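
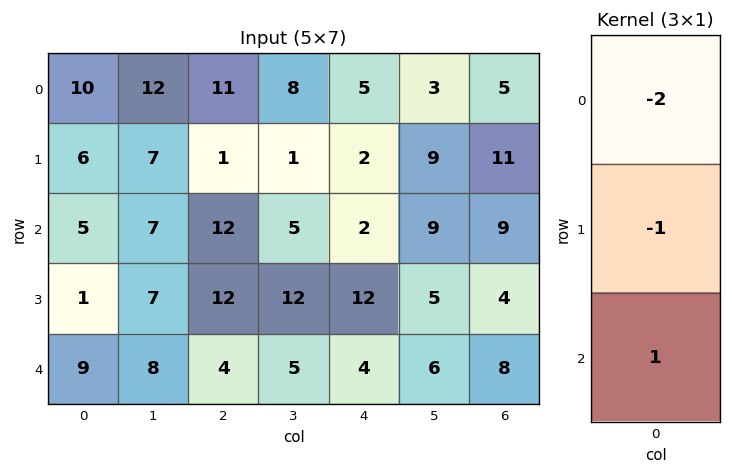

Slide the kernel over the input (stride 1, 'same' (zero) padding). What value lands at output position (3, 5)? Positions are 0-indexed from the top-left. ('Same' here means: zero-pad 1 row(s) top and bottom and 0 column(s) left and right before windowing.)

The receptive field on the zero-padded input at this output position is [9 / 5 / 6]. Elementwise product with the kernel and sum: 9·-2 + 5·-1 + 6·1.

-17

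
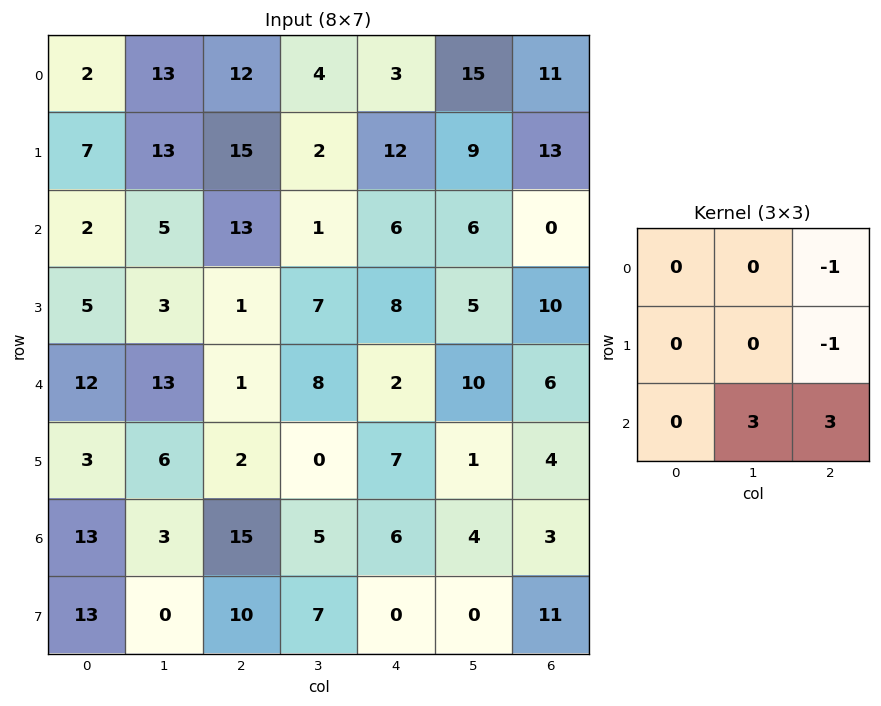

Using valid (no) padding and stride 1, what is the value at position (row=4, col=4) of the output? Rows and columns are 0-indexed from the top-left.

11

The receptive field on the input at this output position is [2 10 6 / 7 1 4 / 6 4 3]. Elementwise product with the kernel and sum: 6·-1 + 4·-1 + 4·3 + 3·3.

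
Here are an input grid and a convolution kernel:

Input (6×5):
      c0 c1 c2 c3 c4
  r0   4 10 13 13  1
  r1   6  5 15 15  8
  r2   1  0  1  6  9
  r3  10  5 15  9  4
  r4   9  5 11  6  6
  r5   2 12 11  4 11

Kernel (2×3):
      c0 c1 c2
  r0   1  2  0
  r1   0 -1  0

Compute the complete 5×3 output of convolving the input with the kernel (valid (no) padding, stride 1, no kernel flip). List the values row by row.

19 21 24
16 34 39
-4 -13 4
15 24 27
7 16 19

Output[0,0]: The receptive field on the input at this output position is [4 10 13 / 6 5 15]. Elementwise product with the kernel and sum: 4·1 + 10·2 + 5·-1.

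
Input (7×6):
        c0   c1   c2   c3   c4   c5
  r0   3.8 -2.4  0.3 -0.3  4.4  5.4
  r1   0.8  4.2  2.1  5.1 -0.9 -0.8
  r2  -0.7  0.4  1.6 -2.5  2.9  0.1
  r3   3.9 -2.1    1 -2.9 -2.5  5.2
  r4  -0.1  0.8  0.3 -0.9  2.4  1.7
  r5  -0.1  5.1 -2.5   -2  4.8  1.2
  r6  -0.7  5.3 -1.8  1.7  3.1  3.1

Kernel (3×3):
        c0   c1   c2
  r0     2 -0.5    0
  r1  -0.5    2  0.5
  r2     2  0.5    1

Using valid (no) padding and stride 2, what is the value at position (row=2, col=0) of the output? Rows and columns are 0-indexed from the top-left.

7.85

The receptive field on the input at this output position is [-0.1 0.8 0.3 / -0.1 5.1 -2.5 / -0.7 5.3 -1.8]. Elementwise product with the kernel and sum: -0.1·2 + 0.8·-0.5 + -0.1·-0.5 + 5.1·2 + -2.5·0.5 + -0.7·2 + 5.3·0.5 + -1.8·1.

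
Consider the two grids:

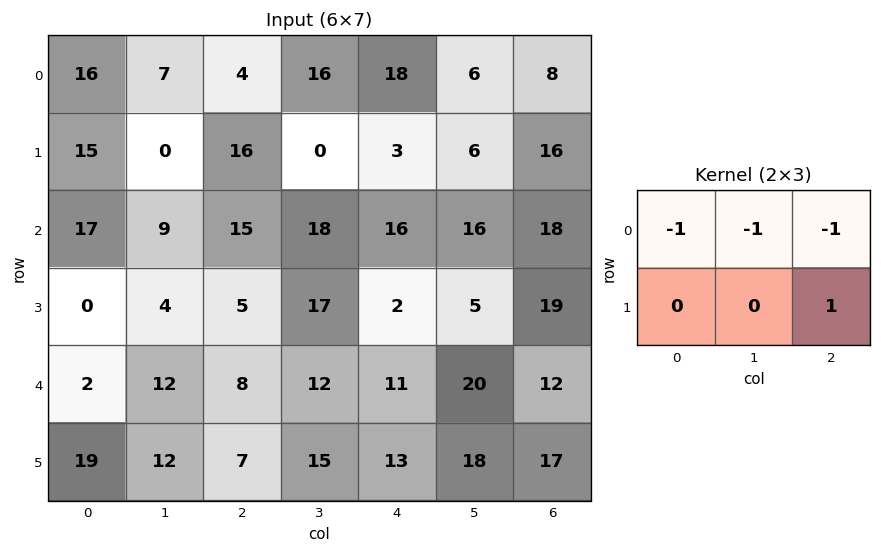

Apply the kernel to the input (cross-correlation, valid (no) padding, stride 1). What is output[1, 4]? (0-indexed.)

-7

The receptive field on the input at this output position is [3 6 16 / 16 16 18]. Elementwise product with the kernel and sum: 3·-1 + 6·-1 + 16·-1 + 18·1.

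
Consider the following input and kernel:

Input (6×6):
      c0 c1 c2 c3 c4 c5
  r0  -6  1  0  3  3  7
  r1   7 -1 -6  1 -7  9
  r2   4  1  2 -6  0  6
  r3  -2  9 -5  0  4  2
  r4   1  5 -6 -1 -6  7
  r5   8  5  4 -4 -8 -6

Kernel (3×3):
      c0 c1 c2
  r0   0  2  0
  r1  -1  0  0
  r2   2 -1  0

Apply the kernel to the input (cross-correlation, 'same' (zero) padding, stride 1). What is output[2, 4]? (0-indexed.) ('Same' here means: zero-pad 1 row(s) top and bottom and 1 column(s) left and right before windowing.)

-12

The receptive field on the zero-padded input at this output position is [1 -7 9 / -6 0 6 / 0 4 2]. Elementwise product with the kernel and sum: -7·2 + -6·-1 + 0·2 + 4·-1.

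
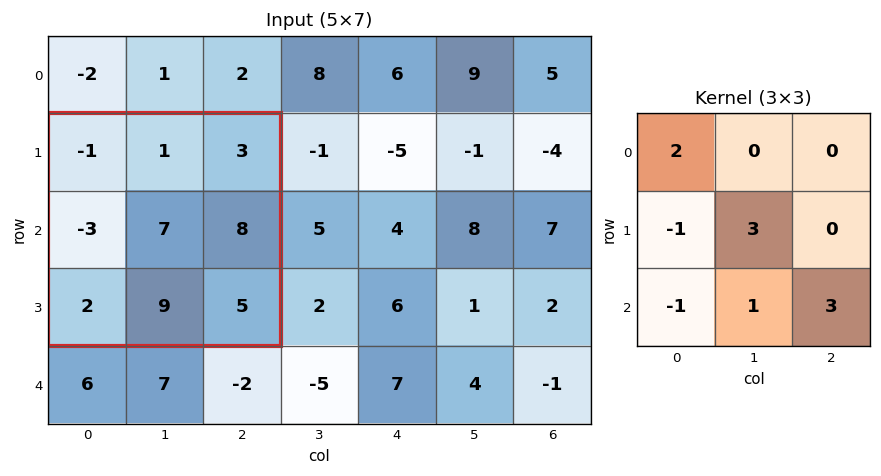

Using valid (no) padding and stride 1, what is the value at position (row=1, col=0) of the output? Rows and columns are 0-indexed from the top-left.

44

The receptive field on the input at this output position is [-1 1 3 / -3 7 8 / 2 9 5]. Elementwise product with the kernel and sum: -1·2 + -3·-1 + 7·3 + 2·-1 + 9·1 + 5·3.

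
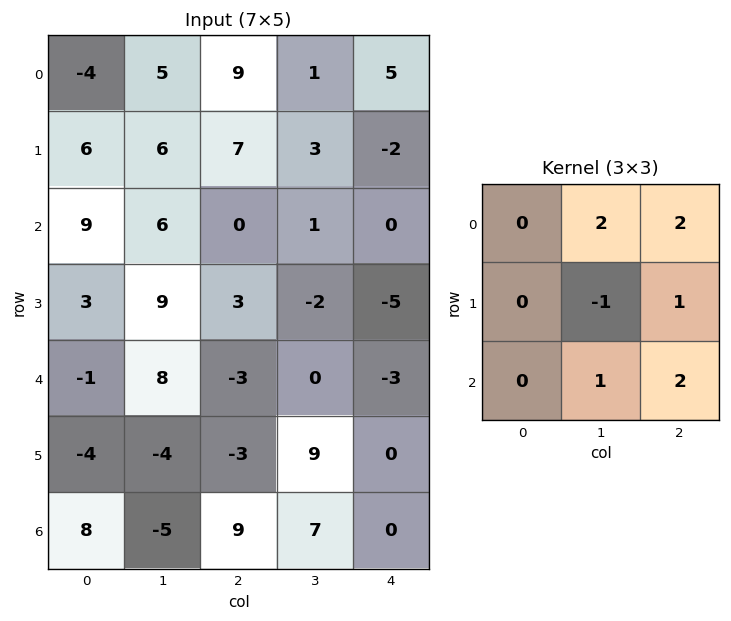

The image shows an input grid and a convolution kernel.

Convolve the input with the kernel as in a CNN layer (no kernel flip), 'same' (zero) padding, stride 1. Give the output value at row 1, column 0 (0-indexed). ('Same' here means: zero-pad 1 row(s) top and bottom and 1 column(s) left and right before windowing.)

23

The receptive field on the zero-padded input at this output position is [0 -4 5 / 0 6 6 / 0 9 6]. Elementwise product with the kernel and sum: -4·2 + 5·2 + 6·-1 + 6·1 + 9·1 + 6·2.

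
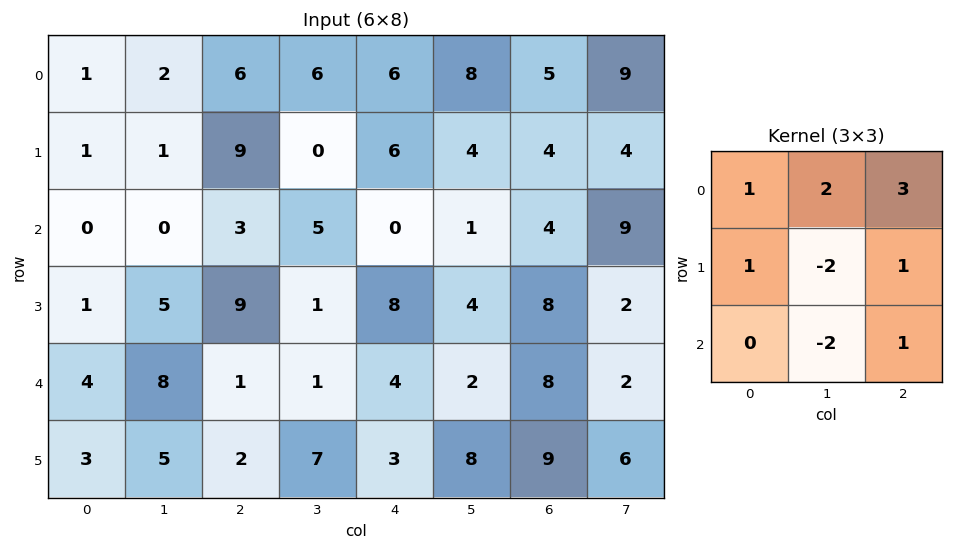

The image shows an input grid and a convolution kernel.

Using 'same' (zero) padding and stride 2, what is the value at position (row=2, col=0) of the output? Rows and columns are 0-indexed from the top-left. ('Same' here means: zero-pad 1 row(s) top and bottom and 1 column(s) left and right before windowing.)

The receptive field on the zero-padded input at this output position is [0 1 5 / 0 4 8 / 0 3 5]. Elementwise product with the kernel and sum: 0·1 + 1·2 + 5·3 + 0·1 + 4·-2 + 8·1 + 3·-2 + 5·1.

16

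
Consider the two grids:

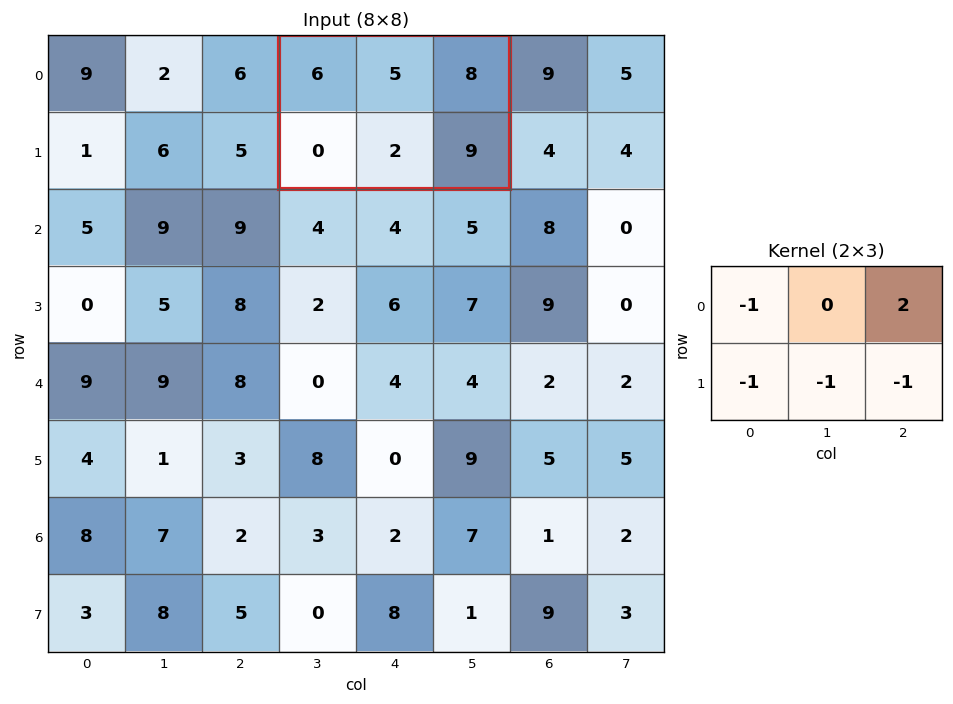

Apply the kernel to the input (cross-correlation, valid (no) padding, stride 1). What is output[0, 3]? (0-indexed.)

The receptive field on the input at this output position is [6 5 8 / 0 2 9]. Elementwise product with the kernel and sum: 6·-1 + 8·2 + 0·-1 + 2·-1 + 9·-1.

-1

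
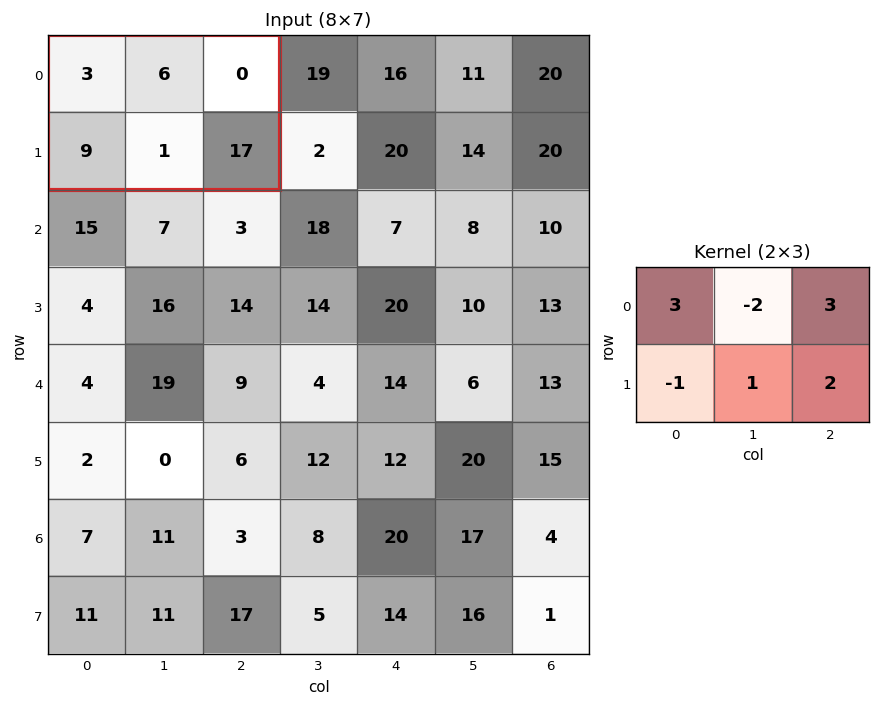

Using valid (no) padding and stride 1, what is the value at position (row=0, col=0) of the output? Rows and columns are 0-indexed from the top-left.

23

The receptive field on the input at this output position is [3 6 0 / 9 1 17]. Elementwise product with the kernel and sum: 3·3 + 6·-2 + 0·3 + 9·-1 + 1·1 + 17·2.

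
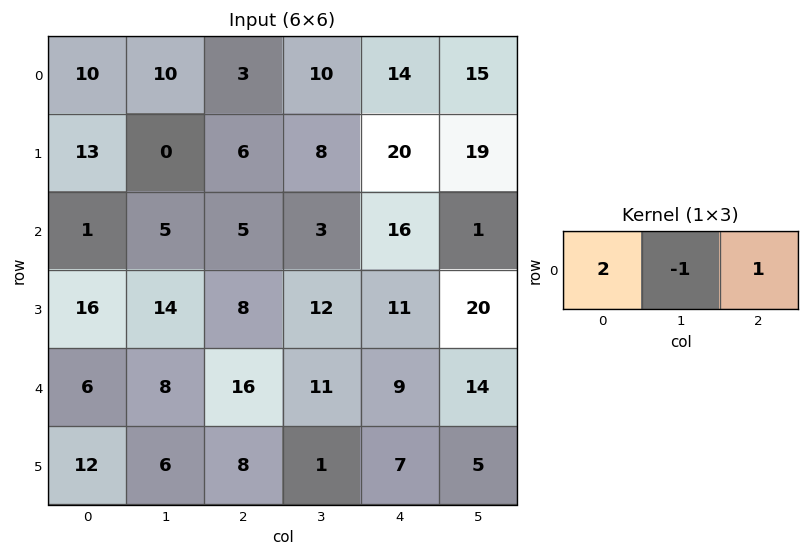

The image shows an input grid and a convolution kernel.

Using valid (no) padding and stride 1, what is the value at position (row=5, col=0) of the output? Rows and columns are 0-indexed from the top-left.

The receptive field on the input at this output position is [12 6 8]. Elementwise product with the kernel and sum: 12·2 + 6·-1 + 8·1.

26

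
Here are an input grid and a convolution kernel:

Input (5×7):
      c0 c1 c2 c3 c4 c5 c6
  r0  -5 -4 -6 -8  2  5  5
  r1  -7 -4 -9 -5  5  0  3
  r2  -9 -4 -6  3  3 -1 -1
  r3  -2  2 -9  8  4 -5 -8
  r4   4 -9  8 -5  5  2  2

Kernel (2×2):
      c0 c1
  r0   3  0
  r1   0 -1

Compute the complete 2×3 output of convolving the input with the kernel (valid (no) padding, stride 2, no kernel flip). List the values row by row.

-11 -13 6
-29 -26 14

Output[0,0]: The receptive field on the input at this output position is [-5 -4 / -7 -4]. Elementwise product with the kernel and sum: -5·3 + -4·-1.
Output[0,1]: The receptive field on the input at this output position is [-6 -8 / -9 -5]. Elementwise product with the kernel and sum: -6·3 + -5·-1.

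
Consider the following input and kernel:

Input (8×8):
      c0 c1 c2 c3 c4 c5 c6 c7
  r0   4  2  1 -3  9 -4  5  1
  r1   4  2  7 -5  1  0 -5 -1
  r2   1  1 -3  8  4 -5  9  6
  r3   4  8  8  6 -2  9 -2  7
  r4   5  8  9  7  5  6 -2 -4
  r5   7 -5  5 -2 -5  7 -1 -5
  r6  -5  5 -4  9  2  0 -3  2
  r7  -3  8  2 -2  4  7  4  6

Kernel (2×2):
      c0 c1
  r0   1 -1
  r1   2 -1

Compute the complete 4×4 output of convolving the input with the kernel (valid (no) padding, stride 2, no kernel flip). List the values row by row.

Output[0,0]: The receptive field on the input at this output position is [4 2 / 4 2]. Elementwise product with the kernel and sum: 4·1 + 2·-1 + 4·2 + 2·-1.

8 23 15 -5
0 -1 -4 -8
16 14 -18 5
-24 -7 3 -3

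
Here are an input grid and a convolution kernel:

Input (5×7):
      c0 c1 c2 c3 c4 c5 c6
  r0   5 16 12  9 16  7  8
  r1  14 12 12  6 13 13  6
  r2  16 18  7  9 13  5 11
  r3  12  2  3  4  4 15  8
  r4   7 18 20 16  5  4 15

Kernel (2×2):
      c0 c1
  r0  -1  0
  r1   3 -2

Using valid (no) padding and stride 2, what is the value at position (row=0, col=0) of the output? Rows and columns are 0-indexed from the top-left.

13

The receptive field on the input at this output position is [5 16 / 14 12]. Elementwise product with the kernel and sum: 5·-1 + 14·3 + 12·-2.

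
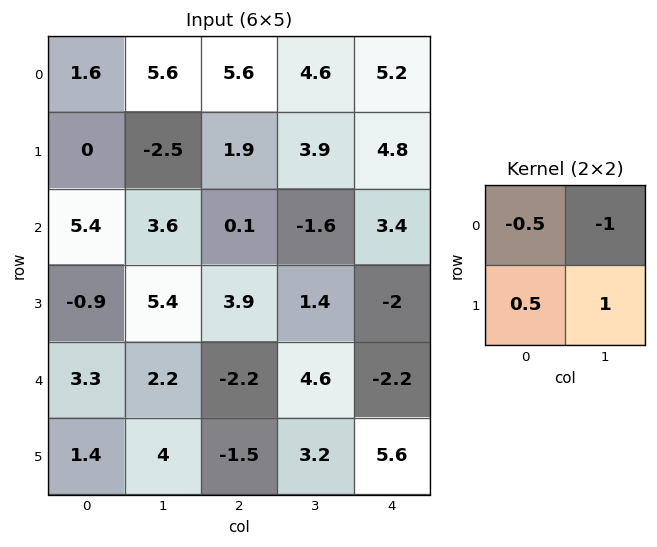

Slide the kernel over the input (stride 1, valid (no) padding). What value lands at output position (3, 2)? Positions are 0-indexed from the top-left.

0.15

The receptive field on the input at this output position is [3.9 1.4 / -2.2 4.6]. Elementwise product with the kernel and sum: 3.9·-0.5 + 1.4·-1 + -2.2·0.5 + 4.6·1.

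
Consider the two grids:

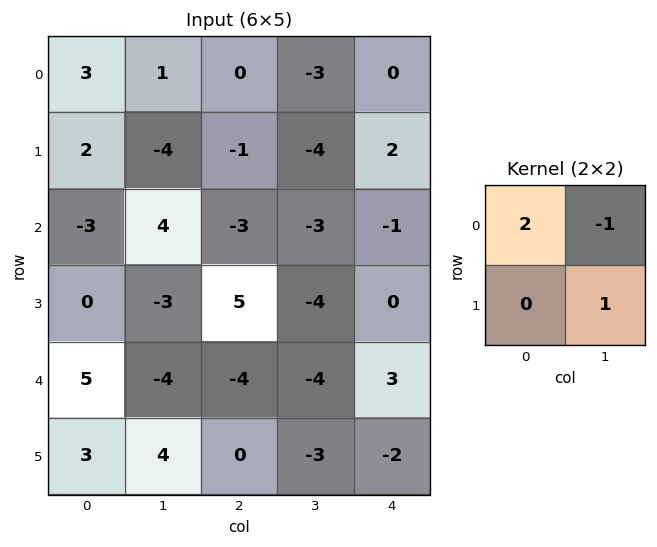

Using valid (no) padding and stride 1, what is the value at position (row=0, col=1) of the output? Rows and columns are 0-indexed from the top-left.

1

The receptive field on the input at this output position is [1 0 / -4 -1]. Elementwise product with the kernel and sum: 1·2 + 0·-1 + -1·1.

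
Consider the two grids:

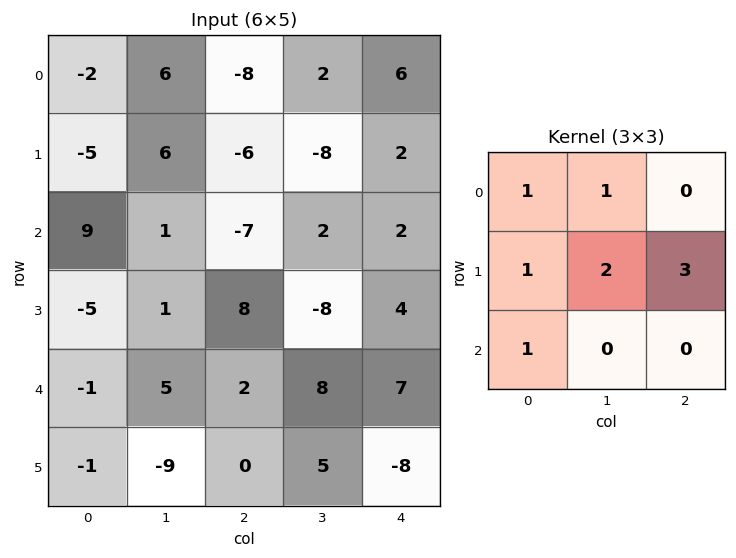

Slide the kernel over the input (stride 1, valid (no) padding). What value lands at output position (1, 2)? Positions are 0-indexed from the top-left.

The receptive field on the input at this output position is [-6 -8 2 / -7 2 2 / 8 -8 4]. Elementwise product with the kernel and sum: -6·1 + -8·1 + -7·1 + 2·2 + 2·3 + 8·1.

-3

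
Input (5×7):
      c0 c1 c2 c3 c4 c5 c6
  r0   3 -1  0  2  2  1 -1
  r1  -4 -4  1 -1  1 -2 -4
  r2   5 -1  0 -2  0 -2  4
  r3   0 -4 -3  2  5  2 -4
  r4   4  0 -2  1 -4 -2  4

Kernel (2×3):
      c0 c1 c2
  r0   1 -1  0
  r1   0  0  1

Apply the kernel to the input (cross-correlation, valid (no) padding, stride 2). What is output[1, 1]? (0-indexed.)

7

The receptive field on the input at this output position is [0 -2 0 / -3 2 5]. Elementwise product with the kernel and sum: 0·1 + -2·-1 + 5·1.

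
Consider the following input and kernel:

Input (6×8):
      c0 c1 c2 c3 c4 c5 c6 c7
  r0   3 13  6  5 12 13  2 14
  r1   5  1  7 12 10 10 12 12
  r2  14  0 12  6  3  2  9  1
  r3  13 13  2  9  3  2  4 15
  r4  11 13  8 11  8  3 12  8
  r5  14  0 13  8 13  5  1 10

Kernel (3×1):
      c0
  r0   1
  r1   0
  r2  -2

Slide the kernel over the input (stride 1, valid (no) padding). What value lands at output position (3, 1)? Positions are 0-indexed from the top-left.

13

The receptive field on the input at this output position is [13 / 13 / 0]. Elementwise product with the kernel and sum: 13·1 + 0·-2.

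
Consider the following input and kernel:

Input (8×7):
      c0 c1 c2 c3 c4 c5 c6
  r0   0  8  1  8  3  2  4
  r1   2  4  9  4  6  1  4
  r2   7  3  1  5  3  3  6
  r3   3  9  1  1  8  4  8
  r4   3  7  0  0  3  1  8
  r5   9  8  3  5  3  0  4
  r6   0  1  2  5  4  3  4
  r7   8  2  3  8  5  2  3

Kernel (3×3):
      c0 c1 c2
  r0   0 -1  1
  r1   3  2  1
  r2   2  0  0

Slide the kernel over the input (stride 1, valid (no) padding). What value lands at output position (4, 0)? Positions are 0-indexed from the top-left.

39

The receptive field on the input at this output position is [3 7 0 / 9 8 3 / 0 1 2]. Elementwise product with the kernel and sum: 7·-1 + 0·1 + 9·3 + 8·2 + 3·1 + 0·2.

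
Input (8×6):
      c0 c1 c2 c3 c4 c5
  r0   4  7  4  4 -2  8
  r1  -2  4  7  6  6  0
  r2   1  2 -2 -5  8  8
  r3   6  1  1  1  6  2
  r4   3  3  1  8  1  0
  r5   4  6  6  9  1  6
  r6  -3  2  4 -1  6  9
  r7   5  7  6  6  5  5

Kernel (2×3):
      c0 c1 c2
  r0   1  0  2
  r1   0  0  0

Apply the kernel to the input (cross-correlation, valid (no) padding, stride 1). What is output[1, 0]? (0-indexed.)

12

The receptive field on the input at this output position is [-2 4 7 / 1 2 -2]. Elementwise product with the kernel and sum: -2·1 + 7·2.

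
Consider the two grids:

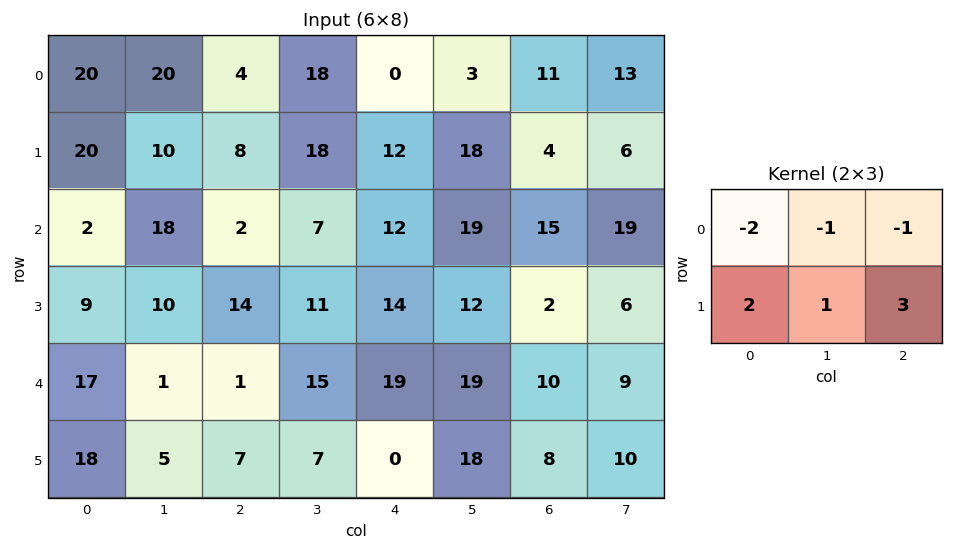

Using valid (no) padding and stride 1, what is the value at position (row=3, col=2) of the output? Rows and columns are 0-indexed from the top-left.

21

The receptive field on the input at this output position is [14 11 14 / 1 15 19]. Elementwise product with the kernel and sum: 14·-2 + 11·-1 + 14·-1 + 1·2 + 15·1 + 19·3.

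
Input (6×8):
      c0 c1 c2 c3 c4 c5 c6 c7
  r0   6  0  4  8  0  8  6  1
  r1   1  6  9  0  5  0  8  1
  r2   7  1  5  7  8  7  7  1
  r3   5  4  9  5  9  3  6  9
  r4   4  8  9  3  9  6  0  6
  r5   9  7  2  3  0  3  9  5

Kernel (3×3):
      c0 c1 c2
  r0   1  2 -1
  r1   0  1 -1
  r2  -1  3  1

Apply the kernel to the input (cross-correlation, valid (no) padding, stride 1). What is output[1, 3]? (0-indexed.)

36

The receptive field on the input at this output position is [0 5 0 / 7 8 7 / 5 9 3]. Elementwise product with the kernel and sum: 0·1 + 5·2 + 0·-1 + 8·1 + 7·-1 + 5·-1 + 9·3 + 3·1.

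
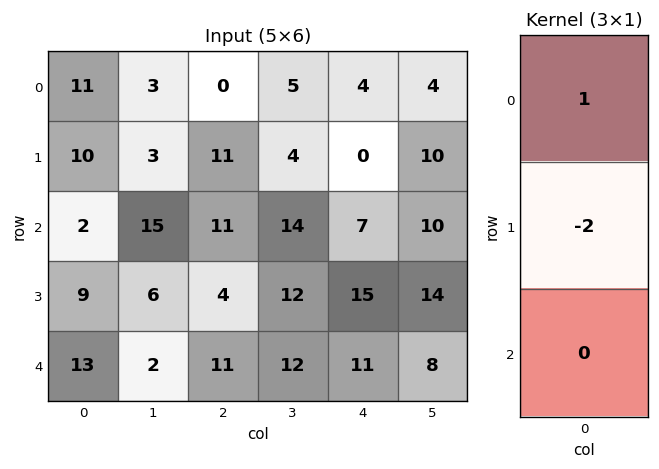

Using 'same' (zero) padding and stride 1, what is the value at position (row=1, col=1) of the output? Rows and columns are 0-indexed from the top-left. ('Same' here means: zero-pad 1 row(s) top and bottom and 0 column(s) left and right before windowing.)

The receptive field on the zero-padded input at this output position is [3 / 3 / 15]. Elementwise product with the kernel and sum: 3·1 + 3·-2.

-3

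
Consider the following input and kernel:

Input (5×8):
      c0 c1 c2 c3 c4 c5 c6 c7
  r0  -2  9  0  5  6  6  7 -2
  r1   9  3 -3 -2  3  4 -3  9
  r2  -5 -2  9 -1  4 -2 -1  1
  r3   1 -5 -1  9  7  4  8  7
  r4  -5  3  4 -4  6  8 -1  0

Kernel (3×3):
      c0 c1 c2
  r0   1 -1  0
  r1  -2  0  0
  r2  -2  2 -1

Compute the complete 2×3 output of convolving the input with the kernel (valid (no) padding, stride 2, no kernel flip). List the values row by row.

Output[0,0]: The receptive field on the input at this output position is [-2 9 0 / 9 3 -3 / -5 -2 9]. Elementwise product with the kernel and sum: -2·1 + 9·-1 + 9·-2 + -5·-2 + -2·2 + 9·-1.

-32 -23 -17
7 -10 -3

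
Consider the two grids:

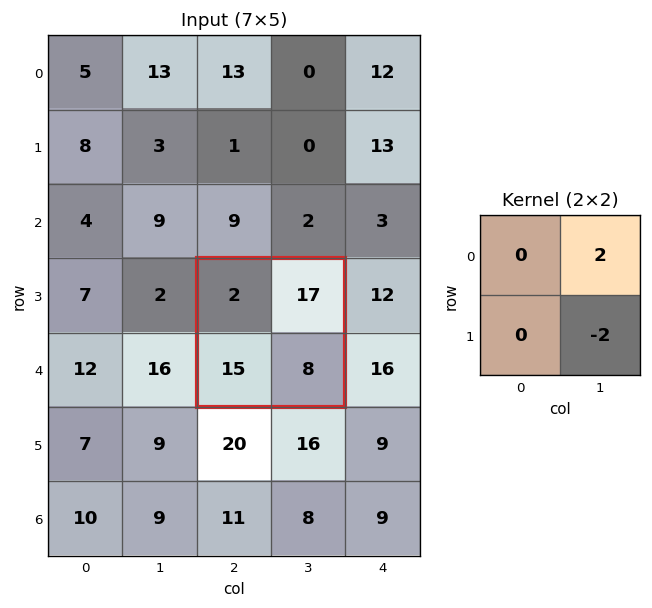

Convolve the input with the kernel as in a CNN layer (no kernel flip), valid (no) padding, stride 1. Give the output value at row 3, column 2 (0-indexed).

The receptive field on the input at this output position is [2 17 / 15 8]. Elementwise product with the kernel and sum: 17·2 + 8·-2.

18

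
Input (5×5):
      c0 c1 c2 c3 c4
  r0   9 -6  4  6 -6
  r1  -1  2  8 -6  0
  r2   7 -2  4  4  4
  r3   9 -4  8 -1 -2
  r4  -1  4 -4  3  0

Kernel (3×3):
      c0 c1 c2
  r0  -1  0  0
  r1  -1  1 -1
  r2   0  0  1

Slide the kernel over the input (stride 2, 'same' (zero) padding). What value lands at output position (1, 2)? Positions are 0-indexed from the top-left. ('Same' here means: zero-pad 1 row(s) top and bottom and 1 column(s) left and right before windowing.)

6

The receptive field on the zero-padded input at this output position is [-6 0 0 / 4 4 0 / -1 -2 0]. Elementwise product with the kernel and sum: -6·-1 + 4·-1 + 4·1 + 0·-1 + 0·1.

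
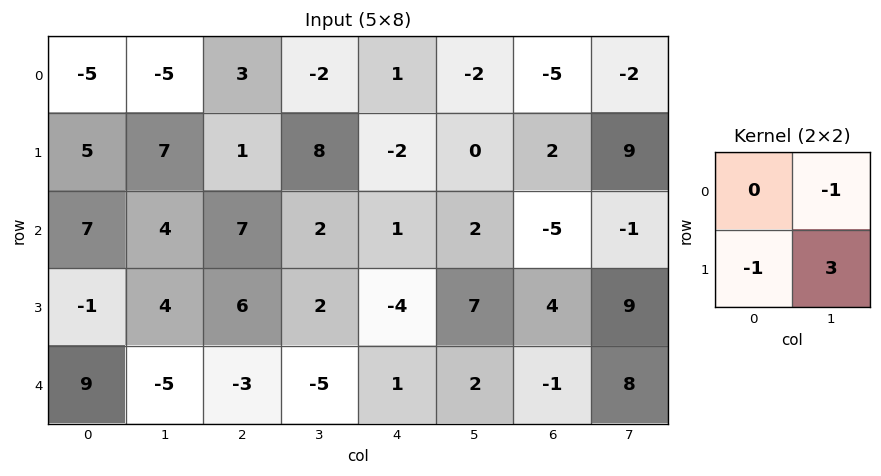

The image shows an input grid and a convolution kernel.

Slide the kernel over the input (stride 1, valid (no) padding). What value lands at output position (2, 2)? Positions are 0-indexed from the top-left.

-2

The receptive field on the input at this output position is [7 2 / 6 2]. Elementwise product with the kernel and sum: 2·-1 + 6·-1 + 2·3.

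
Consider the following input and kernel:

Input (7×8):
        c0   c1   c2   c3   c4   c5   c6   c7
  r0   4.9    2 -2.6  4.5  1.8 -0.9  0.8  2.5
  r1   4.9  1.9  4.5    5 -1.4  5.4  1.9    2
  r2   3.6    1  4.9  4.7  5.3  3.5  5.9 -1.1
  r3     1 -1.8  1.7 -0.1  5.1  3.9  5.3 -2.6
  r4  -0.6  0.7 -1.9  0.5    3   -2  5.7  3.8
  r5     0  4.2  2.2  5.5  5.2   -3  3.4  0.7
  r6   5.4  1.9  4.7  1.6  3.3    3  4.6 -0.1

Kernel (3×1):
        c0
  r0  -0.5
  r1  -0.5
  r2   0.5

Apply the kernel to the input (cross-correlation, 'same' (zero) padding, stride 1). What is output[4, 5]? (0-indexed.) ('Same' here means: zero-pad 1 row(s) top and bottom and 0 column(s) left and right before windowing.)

-2.45

The receptive field on the zero-padded input at this output position is [3.9 / -2 / -3]. Elementwise product with the kernel and sum: 3.9·-0.5 + -2·-0.5 + -3·0.5.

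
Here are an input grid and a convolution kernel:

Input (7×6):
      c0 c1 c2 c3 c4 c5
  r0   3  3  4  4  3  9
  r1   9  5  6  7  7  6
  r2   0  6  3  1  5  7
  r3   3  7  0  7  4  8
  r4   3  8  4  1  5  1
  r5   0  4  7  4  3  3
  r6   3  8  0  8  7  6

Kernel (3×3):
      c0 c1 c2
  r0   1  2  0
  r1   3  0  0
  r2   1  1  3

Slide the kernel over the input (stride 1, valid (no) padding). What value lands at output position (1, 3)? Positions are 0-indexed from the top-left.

The receptive field on the input at this output position is [7 7 6 / 1 5 7 / 7 4 8]. Elementwise product with the kernel and sum: 7·1 + 7·2 + 1·3 + 7·1 + 4·1 + 8·3.

59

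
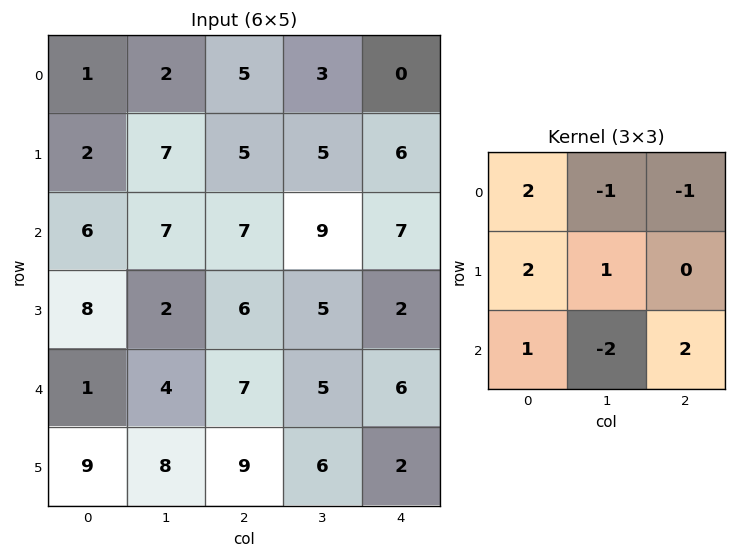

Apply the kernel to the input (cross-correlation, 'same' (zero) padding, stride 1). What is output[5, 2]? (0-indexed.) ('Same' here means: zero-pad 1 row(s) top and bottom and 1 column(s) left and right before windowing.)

The receptive field on the zero-padded input at this output position is [4 7 5 / 8 9 6 / 0 0 0]. Elementwise product with the kernel and sum: 4·2 + 7·-1 + 5·-1 + 8·2 + 9·1 + 0·1 + 0·-2 + 0·2.

21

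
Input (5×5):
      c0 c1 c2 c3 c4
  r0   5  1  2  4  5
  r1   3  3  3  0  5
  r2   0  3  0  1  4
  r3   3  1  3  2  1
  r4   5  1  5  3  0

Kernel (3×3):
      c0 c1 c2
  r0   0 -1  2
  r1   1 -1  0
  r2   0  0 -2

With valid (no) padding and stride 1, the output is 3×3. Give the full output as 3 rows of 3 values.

3 4 1
-6 -4 7
-11 -6 8

Output[0,0]: The receptive field on the input at this output position is [5 1 2 / 3 3 3 / 0 3 0]. Elementwise product with the kernel and sum: 1·-1 + 2·2 + 3·1 + 3·-1 + 0·-2.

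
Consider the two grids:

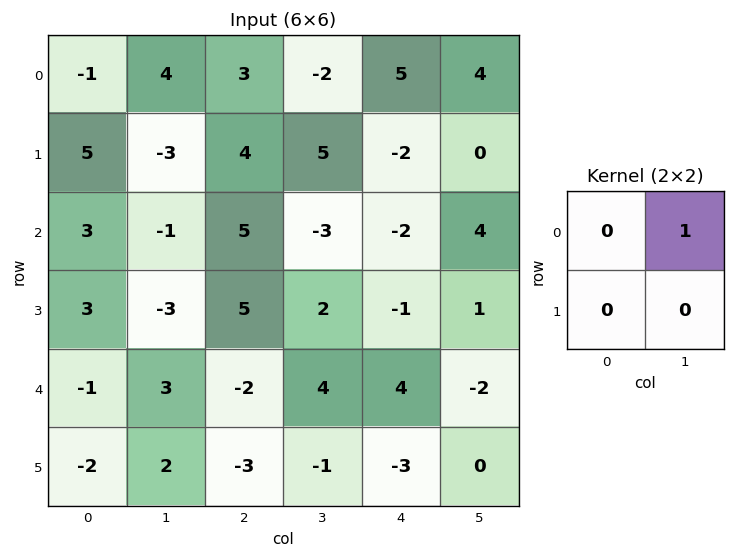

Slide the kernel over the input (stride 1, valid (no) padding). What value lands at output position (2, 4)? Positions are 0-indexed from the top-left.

4

The receptive field on the input at this output position is [-2 4 / -1 1]. Elementwise product with the kernel and sum: 4·1.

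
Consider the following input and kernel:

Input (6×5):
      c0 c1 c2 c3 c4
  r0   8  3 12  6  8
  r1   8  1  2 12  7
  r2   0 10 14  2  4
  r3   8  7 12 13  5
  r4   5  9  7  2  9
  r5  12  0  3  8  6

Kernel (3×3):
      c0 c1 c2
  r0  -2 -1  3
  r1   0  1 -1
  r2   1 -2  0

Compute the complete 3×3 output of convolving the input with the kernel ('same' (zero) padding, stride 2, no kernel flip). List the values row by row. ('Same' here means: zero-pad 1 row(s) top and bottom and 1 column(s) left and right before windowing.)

Output[0,0]: The receptive field on the zero-padded input at this output position is [0 0 0 / 0 8 3 / 0 8 1]. Elementwise product with the kernel and sum: 0·-2 + 0·-1 + 0·3 + 8·1 + 3·-1 + 0·1 + 8·-2.
Output[0,1]: The receptive field on the zero-padded input at this output position is [0 0 0 / 3 12 6 / 1 2 12]. Elementwise product with the kernel and sum: 0·-2 + 0·-1 + 0·3 + 12·1 + 6·-1 + 1·1 + 2·-2.

-11 3 6
-31 27 -24
-15 12 -26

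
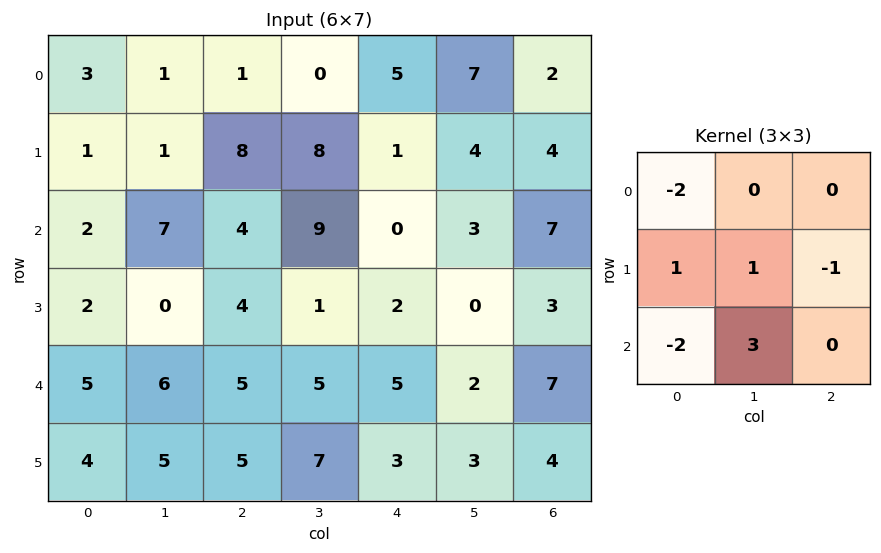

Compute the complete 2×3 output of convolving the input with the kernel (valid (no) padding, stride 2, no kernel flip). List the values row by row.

Output[0,0]: The receptive field on the input at this output position is [3 1 1 / 1 1 8 / 2 7 4]. Elementwise product with the kernel and sum: 3·-2 + 1·1 + 1·1 + 8·-1 + 2·-2 + 7·3.

5 32 0
2 0 -5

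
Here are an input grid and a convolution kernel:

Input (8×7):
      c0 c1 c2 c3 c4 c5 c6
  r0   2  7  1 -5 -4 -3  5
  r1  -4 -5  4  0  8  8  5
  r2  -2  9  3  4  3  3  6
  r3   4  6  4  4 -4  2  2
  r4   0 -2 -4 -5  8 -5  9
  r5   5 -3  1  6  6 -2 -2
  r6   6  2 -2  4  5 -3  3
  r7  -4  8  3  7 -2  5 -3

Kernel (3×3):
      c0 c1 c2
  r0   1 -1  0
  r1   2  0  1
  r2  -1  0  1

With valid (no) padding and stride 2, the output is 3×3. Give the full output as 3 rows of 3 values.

Output[0,0]: The receptive field on the input at this output position is [2 7 1 / -4 -5 4 / -2 9 3]. Elementwise product with the kernel and sum: 2·1 + 7·-1 + -4·2 + 4·1 + -2·-1 + 3·1.
Output[0,1]: The receptive field on the input at this output position is [1 -5 -4 / 4 0 8 / 3 4 3]. Elementwise product with the kernel and sum: 1·1 + -5·-1 + 4·2 + 8·1 + 3·-1 + 3·1.

-4 22 23
-3 15 -5
5 16 21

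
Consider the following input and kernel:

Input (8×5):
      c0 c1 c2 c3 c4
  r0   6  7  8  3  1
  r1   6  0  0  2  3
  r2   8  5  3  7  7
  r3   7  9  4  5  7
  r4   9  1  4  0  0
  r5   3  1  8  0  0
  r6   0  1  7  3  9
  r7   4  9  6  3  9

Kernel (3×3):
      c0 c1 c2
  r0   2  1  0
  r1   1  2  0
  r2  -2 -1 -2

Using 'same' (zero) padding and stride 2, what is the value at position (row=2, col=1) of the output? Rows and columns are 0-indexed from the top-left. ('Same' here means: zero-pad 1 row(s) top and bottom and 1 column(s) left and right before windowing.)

The receptive field on the zero-padded input at this output position is [9 4 5 / 1 4 0 / 1 8 0]. Elementwise product with the kernel and sum: 9·2 + 4·1 + 1·1 + 4·2 + 1·-2 + 8·-1 + 0·-2.

21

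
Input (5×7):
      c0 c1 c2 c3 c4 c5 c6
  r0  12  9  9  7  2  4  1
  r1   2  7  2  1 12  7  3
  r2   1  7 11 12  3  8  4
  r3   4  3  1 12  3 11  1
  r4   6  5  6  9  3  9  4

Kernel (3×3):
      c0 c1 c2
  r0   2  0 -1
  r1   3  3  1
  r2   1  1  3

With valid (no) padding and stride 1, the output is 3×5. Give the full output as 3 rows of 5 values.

85 93 69 95 86
47 119 86 96 75
42 64 85 111 69

Output[0,0]: The receptive field on the input at this output position is [12 9 9 / 2 7 2 / 1 7 11]. Elementwise product with the kernel and sum: 12·2 + 9·-1 + 2·3 + 7·3 + 2·1 + 1·1 + 7·1 + 11·3.
Output[0,1]: The receptive field on the input at this output position is [9 9 7 / 7 2 1 / 7 11 12]. Elementwise product with the kernel and sum: 9·2 + 7·-1 + 7·3 + 2·3 + 1·1 + 7·1 + 11·1 + 12·3.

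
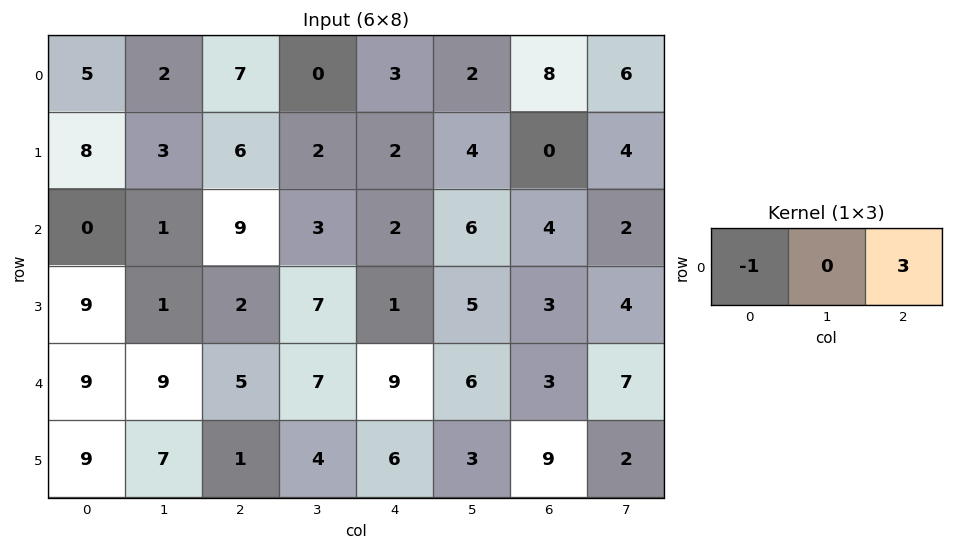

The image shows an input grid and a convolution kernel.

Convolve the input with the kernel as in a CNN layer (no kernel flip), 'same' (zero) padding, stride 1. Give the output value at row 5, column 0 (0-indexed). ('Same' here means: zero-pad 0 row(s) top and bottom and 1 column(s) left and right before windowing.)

21

The receptive field on the zero-padded input at this output position is [0 9 7]. Elementwise product with the kernel and sum: 0·-1 + 7·3.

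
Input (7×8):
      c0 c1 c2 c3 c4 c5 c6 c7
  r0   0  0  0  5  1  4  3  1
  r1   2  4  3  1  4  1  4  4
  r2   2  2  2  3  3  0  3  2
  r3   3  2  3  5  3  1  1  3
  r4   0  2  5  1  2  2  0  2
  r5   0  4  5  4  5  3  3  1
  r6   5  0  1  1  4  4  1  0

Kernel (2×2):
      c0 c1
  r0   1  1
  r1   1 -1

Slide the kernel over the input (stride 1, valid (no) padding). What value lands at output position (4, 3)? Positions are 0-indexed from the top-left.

2

The receptive field on the input at this output position is [1 2 / 4 5]. Elementwise product with the kernel and sum: 1·1 + 2·1 + 4·1 + 5·-1.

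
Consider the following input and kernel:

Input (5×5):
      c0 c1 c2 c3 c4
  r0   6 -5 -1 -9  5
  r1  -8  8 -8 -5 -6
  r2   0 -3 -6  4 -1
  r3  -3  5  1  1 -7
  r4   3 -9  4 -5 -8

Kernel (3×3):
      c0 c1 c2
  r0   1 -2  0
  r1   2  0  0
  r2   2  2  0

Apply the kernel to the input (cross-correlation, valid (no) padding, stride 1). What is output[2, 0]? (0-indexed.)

-12

The receptive field on the input at this output position is [0 -3 -6 / -3 5 1 / 3 -9 4]. Elementwise product with the kernel and sum: 0·1 + -3·-2 + -3·2 + 3·2 + -9·2.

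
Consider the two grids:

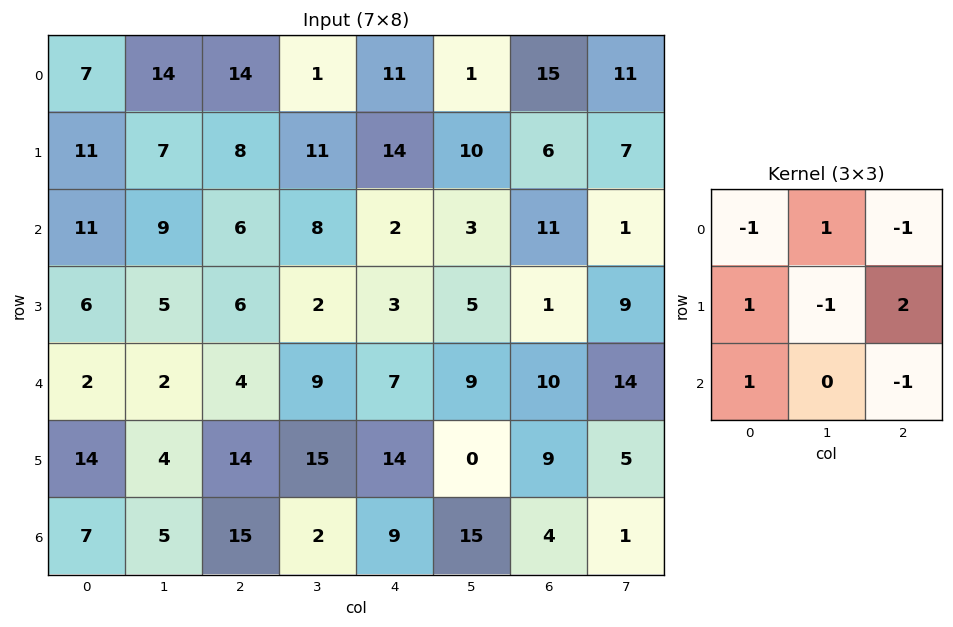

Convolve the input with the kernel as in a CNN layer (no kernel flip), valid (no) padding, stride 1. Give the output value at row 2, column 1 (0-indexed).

-15

The receptive field on the input at this output position is [9 6 8 / 5 6 2 / 2 4 9]. Elementwise product with the kernel and sum: 9·-1 + 6·1 + 8·-1 + 5·1 + 6·-1 + 2·2 + 2·1 + 9·-1.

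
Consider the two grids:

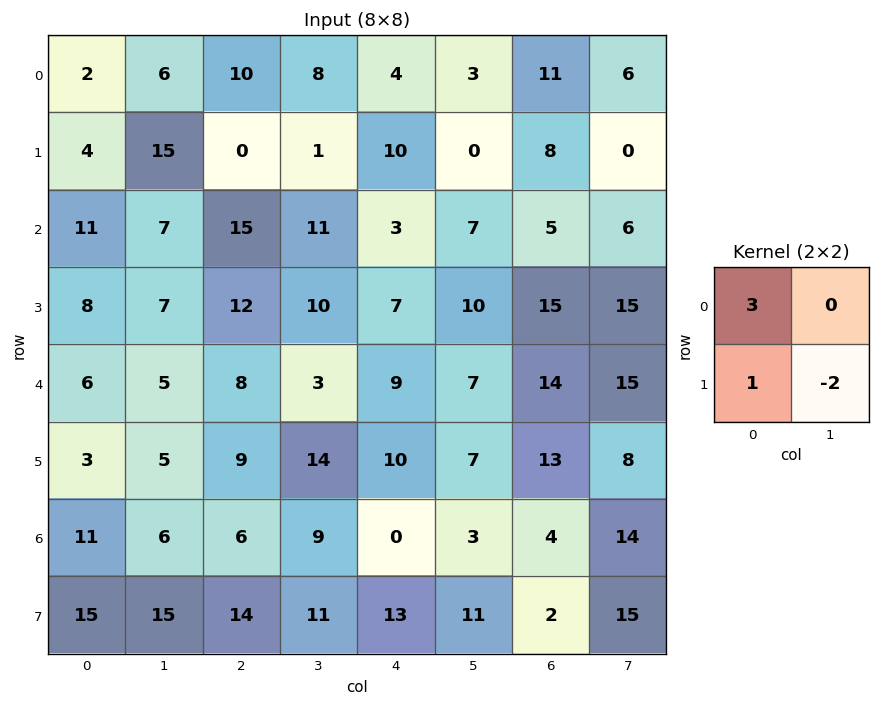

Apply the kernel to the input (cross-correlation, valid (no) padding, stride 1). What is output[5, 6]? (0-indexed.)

15

The receptive field on the input at this output position is [13 8 / 4 14]. Elementwise product with the kernel and sum: 13·3 + 4·1 + 14·-2.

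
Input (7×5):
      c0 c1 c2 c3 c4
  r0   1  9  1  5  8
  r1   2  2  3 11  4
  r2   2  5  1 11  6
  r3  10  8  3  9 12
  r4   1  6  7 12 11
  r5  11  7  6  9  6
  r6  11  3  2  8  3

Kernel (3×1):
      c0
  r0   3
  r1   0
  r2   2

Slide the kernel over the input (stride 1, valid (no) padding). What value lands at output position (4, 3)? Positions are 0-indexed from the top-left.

52

The receptive field on the input at this output position is [12 / 9 / 8]. Elementwise product with the kernel and sum: 12·3 + 8·2.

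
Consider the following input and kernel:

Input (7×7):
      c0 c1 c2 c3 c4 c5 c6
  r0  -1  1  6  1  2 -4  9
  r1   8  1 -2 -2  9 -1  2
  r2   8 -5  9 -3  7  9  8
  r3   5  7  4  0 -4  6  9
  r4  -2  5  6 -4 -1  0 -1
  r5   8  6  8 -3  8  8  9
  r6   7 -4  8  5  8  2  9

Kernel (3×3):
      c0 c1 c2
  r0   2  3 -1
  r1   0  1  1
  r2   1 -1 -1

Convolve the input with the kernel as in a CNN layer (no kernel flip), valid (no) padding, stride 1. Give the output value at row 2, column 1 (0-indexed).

27

The receptive field on the input at this output position is [-5 9 -3 / 7 4 0 / 5 6 -4]. Elementwise product with the kernel and sum: -5·2 + 9·3 + -3·-1 + 4·1 + 0·1 + 5·1 + 6·-1 + -4·-1.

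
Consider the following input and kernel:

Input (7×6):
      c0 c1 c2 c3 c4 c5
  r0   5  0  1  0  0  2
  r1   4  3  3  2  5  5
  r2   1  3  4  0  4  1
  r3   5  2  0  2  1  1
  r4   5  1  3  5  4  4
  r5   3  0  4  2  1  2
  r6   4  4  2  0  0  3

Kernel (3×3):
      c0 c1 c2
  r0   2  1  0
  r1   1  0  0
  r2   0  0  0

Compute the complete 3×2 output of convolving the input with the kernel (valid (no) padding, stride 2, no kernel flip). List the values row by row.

Output[0,0]: The receptive field on the input at this output position is [5 0 1 / 4 3 3 / 1 3 4]. Elementwise product with the kernel and sum: 5·2 + 0·1 + 4·1.
Output[0,1]: The receptive field on the input at this output position is [1 0 0 / 3 2 5 / 4 0 4]. Elementwise product with the kernel and sum: 1·2 + 0·1 + 3·1.

14 5
10 8
14 15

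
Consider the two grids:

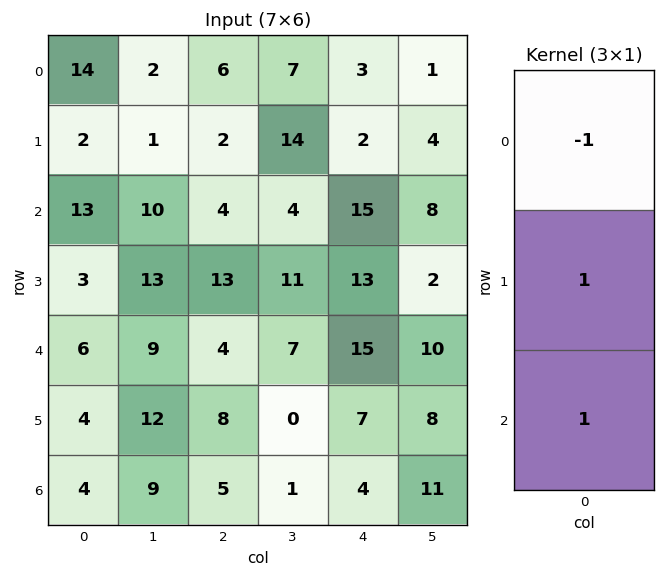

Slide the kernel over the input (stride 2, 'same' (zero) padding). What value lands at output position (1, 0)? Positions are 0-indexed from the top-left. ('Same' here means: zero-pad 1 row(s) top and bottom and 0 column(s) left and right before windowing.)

The receptive field on the zero-padded input at this output position is [2 / 13 / 3]. Elementwise product with the kernel and sum: 2·-1 + 13·1 + 3·1.

14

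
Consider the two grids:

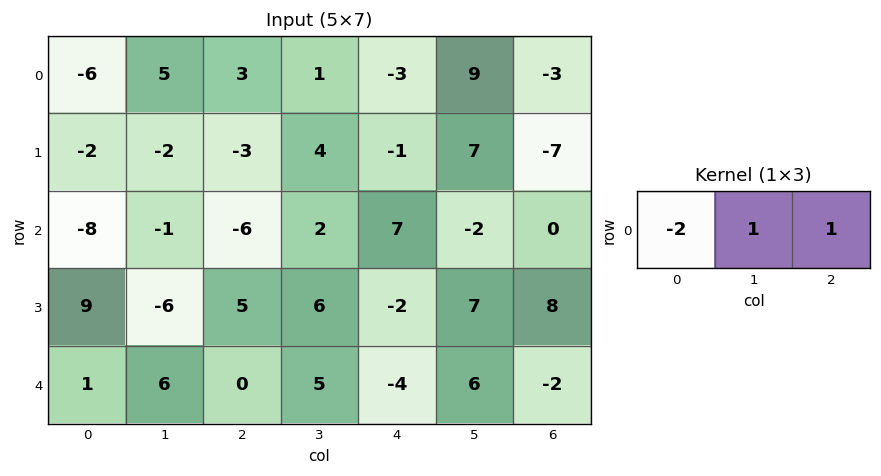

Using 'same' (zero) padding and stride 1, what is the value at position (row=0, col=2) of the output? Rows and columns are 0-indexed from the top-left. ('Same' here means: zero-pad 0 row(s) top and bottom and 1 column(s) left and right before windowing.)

The receptive field on the zero-padded input at this output position is [5 3 1]. Elementwise product with the kernel and sum: 5·-2 + 3·1 + 1·1.

-6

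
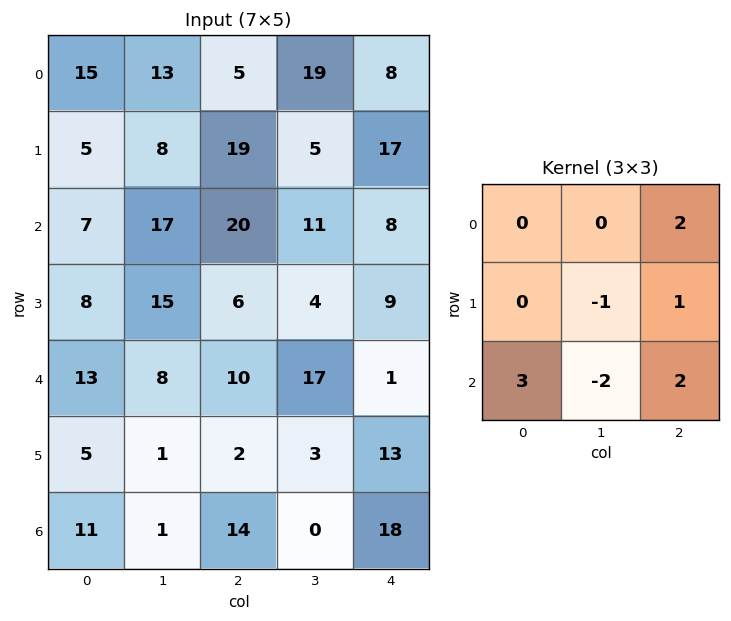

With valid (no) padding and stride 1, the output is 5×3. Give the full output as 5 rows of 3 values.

48 57 82
47 42 59
74 58 19
31 20 28
80 10 90

Output[0,0]: The receptive field on the input at this output position is [15 13 5 / 5 8 19 / 7 17 20]. Elementwise product with the kernel and sum: 5·2 + 8·-1 + 19·1 + 7·3 + 17·-2 + 20·2.
Output[0,1]: The receptive field on the input at this output position is [13 5 19 / 8 19 5 / 17 20 11]. Elementwise product with the kernel and sum: 19·2 + 19·-1 + 5·1 + 17·3 + 20·-2 + 11·2.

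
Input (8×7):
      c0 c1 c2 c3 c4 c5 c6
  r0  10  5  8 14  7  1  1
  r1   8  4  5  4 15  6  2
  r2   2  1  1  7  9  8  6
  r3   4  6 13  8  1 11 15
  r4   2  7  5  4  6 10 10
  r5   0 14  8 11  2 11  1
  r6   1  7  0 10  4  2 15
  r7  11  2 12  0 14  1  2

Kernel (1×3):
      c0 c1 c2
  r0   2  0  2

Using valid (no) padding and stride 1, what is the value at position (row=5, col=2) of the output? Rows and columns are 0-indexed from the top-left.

20

The receptive field on the input at this output position is [8 11 2]. Elementwise product with the kernel and sum: 8·2 + 2·2.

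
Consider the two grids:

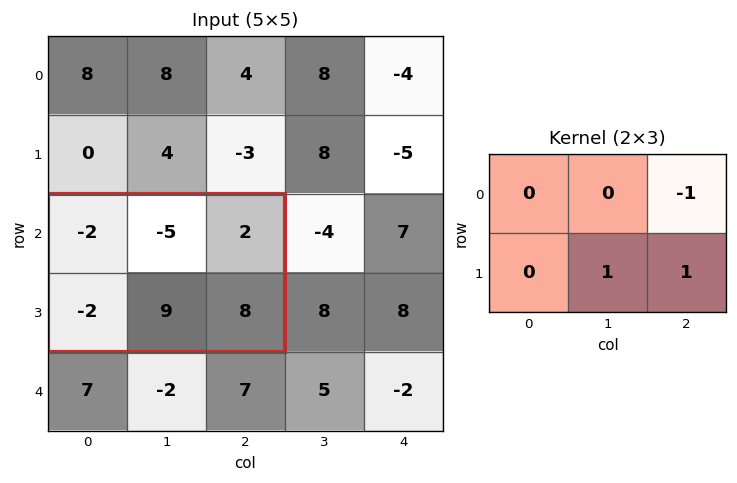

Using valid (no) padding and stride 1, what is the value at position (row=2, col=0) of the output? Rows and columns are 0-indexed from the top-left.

15

The receptive field on the input at this output position is [-2 -5 2 / -2 9 8]. Elementwise product with the kernel and sum: 2·-1 + 9·1 + 8·1.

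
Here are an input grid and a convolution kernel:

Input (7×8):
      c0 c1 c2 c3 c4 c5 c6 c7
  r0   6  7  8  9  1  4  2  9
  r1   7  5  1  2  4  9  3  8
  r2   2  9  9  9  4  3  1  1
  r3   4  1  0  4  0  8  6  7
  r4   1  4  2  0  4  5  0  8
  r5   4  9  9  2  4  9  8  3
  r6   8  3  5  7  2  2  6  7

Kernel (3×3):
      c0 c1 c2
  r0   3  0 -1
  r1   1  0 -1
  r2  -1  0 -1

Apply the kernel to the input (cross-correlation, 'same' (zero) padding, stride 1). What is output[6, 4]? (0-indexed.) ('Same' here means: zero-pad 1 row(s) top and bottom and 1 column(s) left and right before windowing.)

The receptive field on the zero-padded input at this output position is [2 4 9 / 7 2 2 / 0 0 0]. Elementwise product with the kernel and sum: 2·3 + 9·-1 + 7·1 + 2·-1 + 0·-1 + 0·-1.

2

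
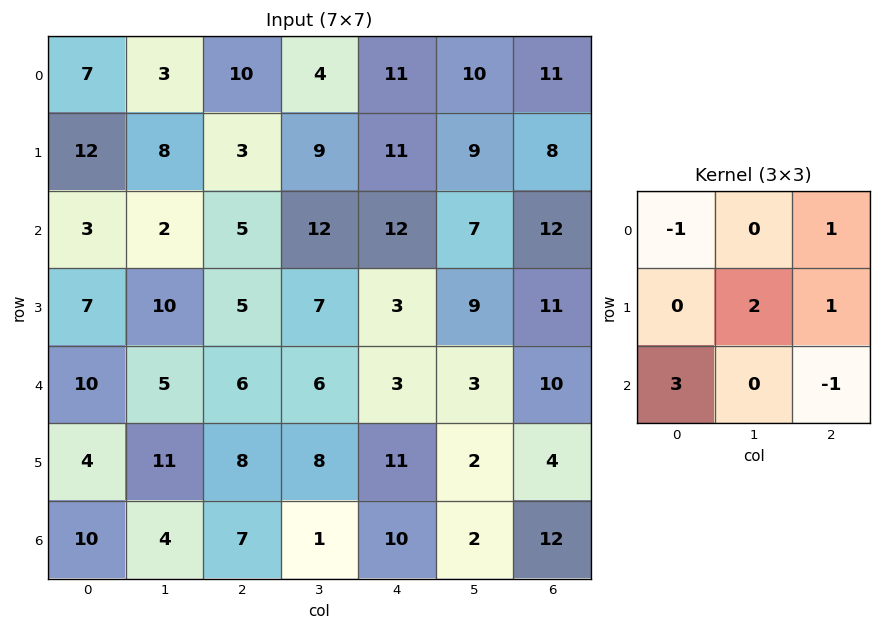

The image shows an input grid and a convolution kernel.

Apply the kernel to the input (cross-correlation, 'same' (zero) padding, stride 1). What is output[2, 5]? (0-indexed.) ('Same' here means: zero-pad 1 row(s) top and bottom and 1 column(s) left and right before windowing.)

The receptive field on the zero-padded input at this output position is [11 9 8 / 12 7 12 / 3 9 11]. Elementwise product with the kernel and sum: 11·-1 + 8·1 + 7·2 + 12·1 + 3·3 + 11·-1.

21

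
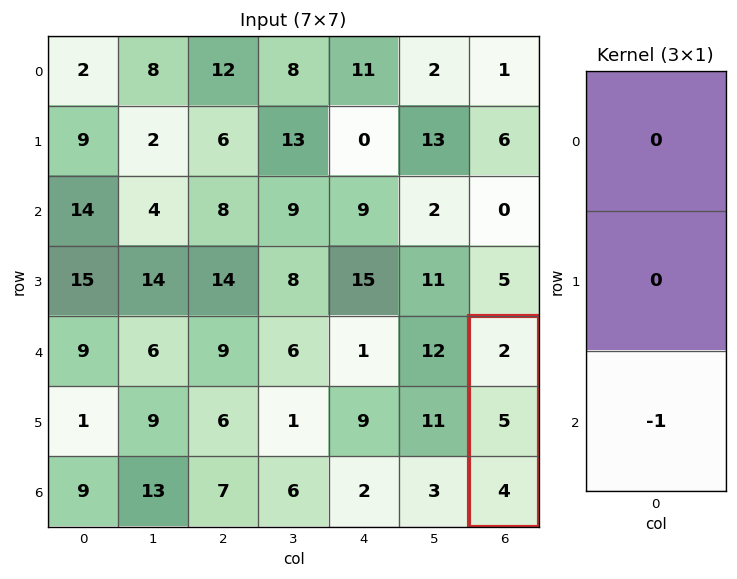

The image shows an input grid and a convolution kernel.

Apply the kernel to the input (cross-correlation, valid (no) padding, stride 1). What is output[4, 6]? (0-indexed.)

The receptive field on the input at this output position is [2 / 5 / 4]. Elementwise product with the kernel and sum: 4·-1.

-4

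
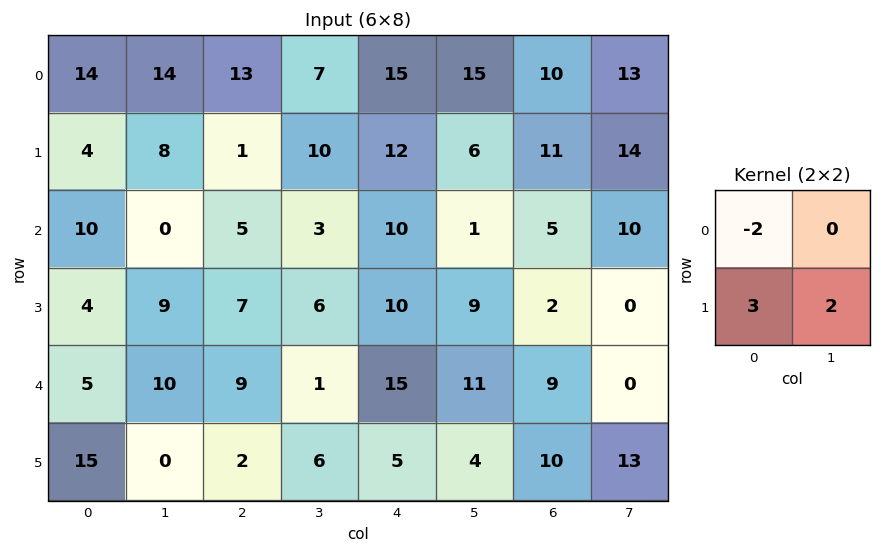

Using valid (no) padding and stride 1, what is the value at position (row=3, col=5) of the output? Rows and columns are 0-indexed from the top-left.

The receptive field on the input at this output position is [9 2 / 11 9]. Elementwise product with the kernel and sum: 9·-2 + 11·3 + 9·2.

33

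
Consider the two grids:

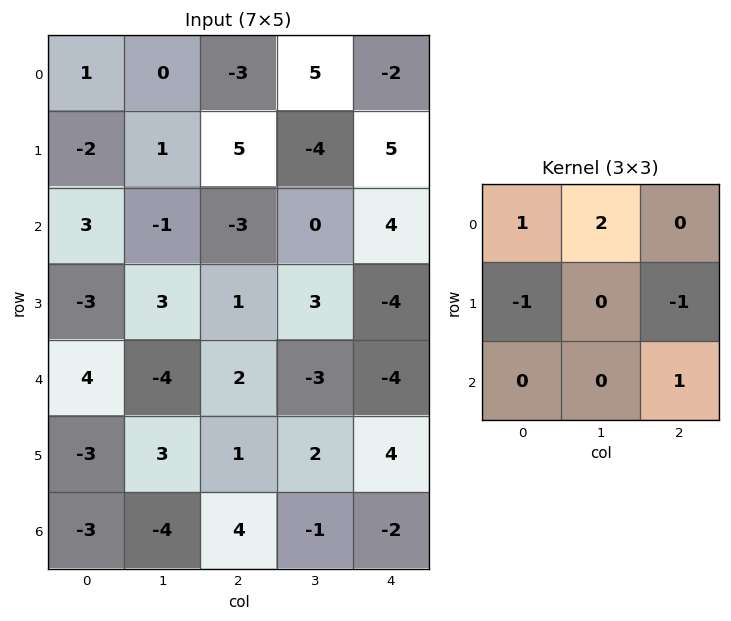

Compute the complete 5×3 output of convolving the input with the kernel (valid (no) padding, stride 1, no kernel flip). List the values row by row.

-5 -3 1
1 15 -8
5 -16 -4
-2 14 13
2 -6 -11

Output[0,0]: The receptive field on the input at this output position is [1 0 -3 / -2 1 5 / 3 -1 -3]. Elementwise product with the kernel and sum: 1·1 + 0·2 + -2·-1 + 5·-1 + -3·1.
Output[0,1]: The receptive field on the input at this output position is [0 -3 5 / 1 5 -4 / -1 -3 0]. Elementwise product with the kernel and sum: 0·1 + -3·2 + 1·-1 + -4·-1 + 0·1.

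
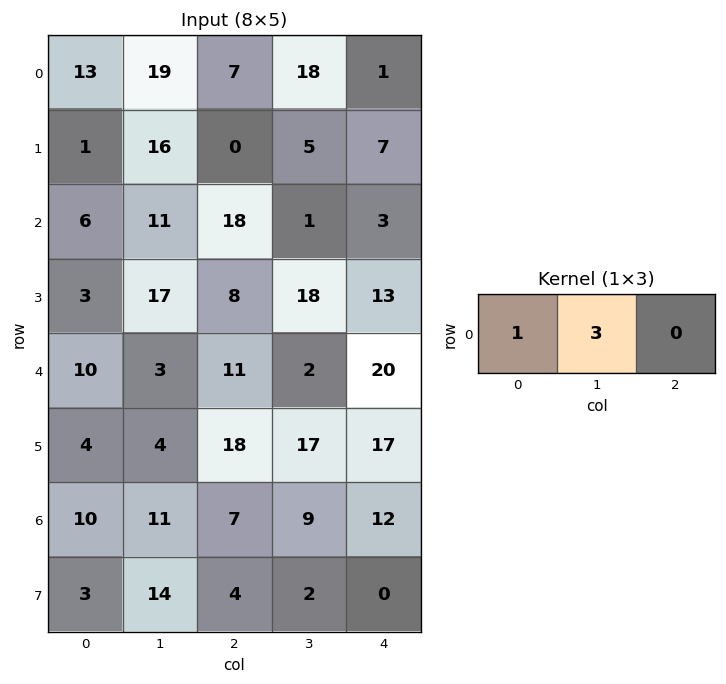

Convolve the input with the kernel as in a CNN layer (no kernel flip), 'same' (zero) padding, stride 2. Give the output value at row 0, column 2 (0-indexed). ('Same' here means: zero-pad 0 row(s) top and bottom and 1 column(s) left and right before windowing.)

The receptive field on the zero-padded input at this output position is [18 1 0]. Elementwise product with the kernel and sum: 18·1 + 1·3.

21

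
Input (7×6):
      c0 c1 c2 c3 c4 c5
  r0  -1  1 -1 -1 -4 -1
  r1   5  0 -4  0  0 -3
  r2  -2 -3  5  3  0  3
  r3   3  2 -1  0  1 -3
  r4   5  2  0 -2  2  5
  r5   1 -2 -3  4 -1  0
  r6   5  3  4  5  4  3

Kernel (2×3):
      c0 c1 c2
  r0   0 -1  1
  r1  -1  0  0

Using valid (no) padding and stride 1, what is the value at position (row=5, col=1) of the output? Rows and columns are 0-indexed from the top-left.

The receptive field on the input at this output position is [-2 -3 4 / 3 4 5]. Elementwise product with the kernel and sum: -3·-1 + 4·1 + 3·-1.

4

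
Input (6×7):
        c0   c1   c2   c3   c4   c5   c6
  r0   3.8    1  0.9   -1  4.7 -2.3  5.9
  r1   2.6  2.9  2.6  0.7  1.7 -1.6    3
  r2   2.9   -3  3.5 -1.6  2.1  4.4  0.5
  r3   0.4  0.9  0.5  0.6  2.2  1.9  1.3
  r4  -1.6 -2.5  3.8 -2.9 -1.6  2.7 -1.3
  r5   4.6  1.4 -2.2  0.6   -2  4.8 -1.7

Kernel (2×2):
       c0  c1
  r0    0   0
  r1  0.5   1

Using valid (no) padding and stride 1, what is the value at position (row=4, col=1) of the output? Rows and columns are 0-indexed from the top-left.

-1.5

The receptive field on the input at this output position is [-2.5 3.8 / 1.4 -2.2]. Elementwise product with the kernel and sum: 1.4·0.5 + -2.2·1.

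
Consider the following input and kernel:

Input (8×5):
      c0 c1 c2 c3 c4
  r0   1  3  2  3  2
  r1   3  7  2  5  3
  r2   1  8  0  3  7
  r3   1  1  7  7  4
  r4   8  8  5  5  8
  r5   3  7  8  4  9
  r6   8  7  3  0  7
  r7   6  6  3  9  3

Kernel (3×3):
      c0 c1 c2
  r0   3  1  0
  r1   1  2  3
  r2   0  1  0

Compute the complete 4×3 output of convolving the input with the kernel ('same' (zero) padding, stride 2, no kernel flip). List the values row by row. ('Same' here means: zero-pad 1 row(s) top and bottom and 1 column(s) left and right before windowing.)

Output[0,0]: The receptive field on the zero-padded input at this output position is [0 0 0 / 0 1 3 / 0 3 7]. Elementwise product with the kernel and sum: 0·3 + 0·1 + 0·1 + 1·2 + 3·3 + 3·1.

14 18 10
30 47 39
44 51 55
46 45 38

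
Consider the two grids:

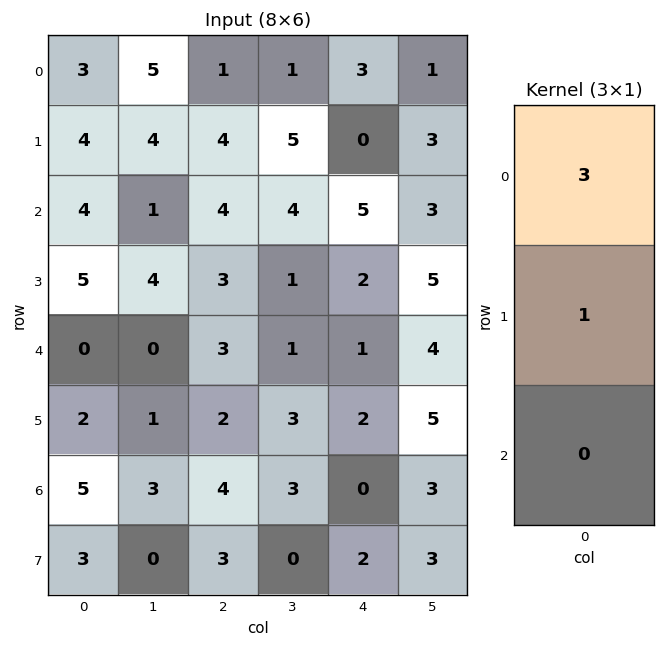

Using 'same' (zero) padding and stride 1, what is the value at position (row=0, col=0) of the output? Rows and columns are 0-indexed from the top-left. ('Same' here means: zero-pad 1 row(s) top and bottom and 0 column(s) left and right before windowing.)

The receptive field on the zero-padded input at this output position is [0 / 3 / 4]. Elementwise product with the kernel and sum: 0·3 + 3·1.

3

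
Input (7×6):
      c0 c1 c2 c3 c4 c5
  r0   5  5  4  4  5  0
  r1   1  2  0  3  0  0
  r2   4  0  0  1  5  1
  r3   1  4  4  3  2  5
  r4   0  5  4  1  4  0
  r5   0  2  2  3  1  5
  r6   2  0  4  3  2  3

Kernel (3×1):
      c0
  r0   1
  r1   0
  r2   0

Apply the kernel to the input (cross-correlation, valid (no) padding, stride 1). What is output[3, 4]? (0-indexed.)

The receptive field on the input at this output position is [2 / 4 / 1]. Elementwise product with the kernel and sum: 2·1.

2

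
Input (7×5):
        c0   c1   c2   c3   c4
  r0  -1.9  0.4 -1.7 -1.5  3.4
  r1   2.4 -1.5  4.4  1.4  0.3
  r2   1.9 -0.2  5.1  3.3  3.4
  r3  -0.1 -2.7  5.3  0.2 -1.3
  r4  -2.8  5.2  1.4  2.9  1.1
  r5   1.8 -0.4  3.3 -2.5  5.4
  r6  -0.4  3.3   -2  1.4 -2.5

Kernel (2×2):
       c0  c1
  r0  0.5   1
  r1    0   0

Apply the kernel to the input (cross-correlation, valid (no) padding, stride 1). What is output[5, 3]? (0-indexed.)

The receptive field on the input at this output position is [-2.5 5.4 / 1.4 -2.5]. Elementwise product with the kernel and sum: -2.5·0.5 + 5.4·1.

4.15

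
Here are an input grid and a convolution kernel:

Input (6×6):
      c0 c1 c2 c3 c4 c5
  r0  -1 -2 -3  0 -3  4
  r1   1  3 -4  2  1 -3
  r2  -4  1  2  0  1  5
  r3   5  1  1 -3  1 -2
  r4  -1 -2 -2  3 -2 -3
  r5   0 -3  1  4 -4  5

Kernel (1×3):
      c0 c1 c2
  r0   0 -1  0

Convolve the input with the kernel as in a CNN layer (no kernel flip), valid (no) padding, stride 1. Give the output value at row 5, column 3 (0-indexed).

The receptive field on the input at this output position is [4 -4 5]. Elementwise product with the kernel and sum: -4·-1.

4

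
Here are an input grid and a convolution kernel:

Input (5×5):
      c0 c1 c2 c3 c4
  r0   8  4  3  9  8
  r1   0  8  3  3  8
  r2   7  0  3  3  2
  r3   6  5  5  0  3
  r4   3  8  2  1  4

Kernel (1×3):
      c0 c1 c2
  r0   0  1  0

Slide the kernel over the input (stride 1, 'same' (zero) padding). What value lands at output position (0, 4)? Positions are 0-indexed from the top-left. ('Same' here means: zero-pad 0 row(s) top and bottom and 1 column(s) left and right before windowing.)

The receptive field on the zero-padded input at this output position is [9 8 0]. Elementwise product with the kernel and sum: 8·1.

8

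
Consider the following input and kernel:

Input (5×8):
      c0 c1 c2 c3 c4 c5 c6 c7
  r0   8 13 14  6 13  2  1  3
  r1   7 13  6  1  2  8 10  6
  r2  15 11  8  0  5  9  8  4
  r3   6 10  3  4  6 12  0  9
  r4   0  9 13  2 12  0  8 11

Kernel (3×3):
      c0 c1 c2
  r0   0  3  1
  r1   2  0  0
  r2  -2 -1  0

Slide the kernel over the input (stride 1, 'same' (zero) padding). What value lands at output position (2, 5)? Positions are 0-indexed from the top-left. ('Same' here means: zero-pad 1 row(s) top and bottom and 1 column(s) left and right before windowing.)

The receptive field on the zero-padded input at this output position is [2 8 10 / 5 9 8 / 6 12 0]. Elementwise product with the kernel and sum: 8·3 + 10·1 + 5·2 + 6·-2 + 12·-1.

20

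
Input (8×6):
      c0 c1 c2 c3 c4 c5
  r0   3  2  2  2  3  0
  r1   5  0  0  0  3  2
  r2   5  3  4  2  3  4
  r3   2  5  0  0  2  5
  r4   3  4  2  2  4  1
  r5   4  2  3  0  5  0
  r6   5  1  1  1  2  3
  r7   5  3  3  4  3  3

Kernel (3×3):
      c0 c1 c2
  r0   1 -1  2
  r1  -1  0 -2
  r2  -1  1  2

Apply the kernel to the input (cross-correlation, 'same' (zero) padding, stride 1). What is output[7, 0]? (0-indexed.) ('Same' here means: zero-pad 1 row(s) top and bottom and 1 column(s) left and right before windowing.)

-9

The receptive field on the zero-padded input at this output position is [0 5 1 / 0 5 3 / 0 0 0]. Elementwise product with the kernel and sum: 0·1 + 5·-1 + 1·2 + 0·-1 + 3·-2 + 0·-1 + 0·1 + 0·2.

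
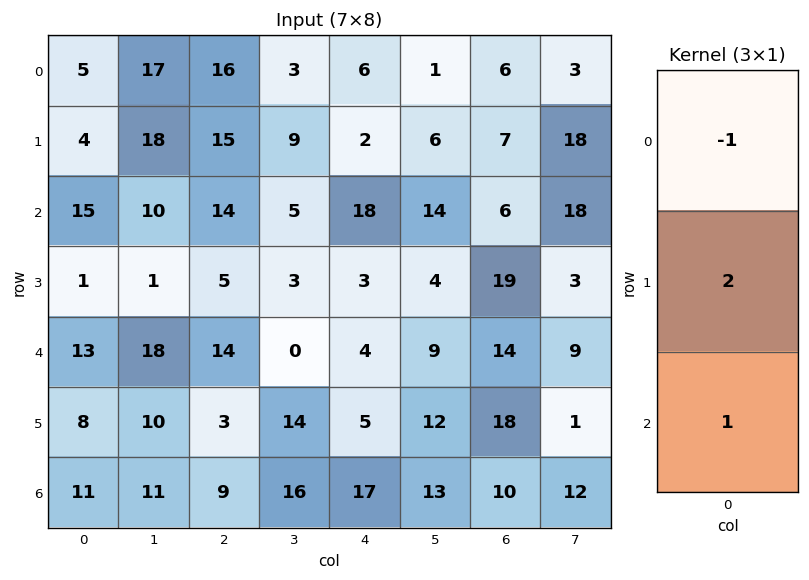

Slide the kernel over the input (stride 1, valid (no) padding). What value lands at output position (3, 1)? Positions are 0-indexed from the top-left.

45

The receptive field on the input at this output position is [1 / 18 / 10]. Elementwise product with the kernel and sum: 1·-1 + 18·2 + 10·1.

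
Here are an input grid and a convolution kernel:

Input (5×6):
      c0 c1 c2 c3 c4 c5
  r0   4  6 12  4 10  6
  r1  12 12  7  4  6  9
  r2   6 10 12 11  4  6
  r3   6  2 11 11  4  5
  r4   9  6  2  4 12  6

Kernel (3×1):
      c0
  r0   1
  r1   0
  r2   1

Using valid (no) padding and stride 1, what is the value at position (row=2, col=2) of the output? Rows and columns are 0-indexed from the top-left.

14

The receptive field on the input at this output position is [12 / 11 / 2]. Elementwise product with the kernel and sum: 12·1 + 2·1.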